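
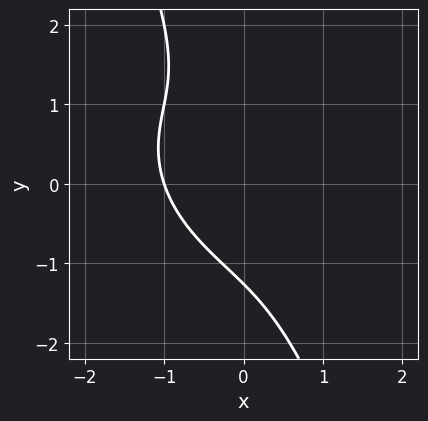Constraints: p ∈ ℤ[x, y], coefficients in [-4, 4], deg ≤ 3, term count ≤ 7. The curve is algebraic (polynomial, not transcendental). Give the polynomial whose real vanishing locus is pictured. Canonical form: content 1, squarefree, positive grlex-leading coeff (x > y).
2*x^3 + 2*x^2*y + 3*x*y^2 + y^3 + 2

Degree: a generic line meets the curve in up to 3 points, so deg p = 3.
Observable constraints: one x-axis crossing is at x = -1.
Matching integer coefficients to the picture gives p.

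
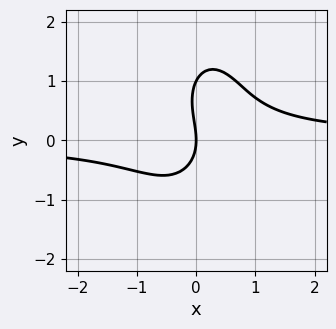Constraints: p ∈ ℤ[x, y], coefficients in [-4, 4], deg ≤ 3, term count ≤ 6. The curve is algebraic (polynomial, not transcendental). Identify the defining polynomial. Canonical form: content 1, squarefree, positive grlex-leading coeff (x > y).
3*x^2*y + y^3 - y^2 - 2*x

Degree: a generic line meets the curve in up to 3 points, so deg p = 3.
Observable constraints: it meets the x-axis at x = 0 (among the integer gridlines); among the integer gridlines, it crosses the y-axis at y ∈ {0, 1}.
Putting this together gives p.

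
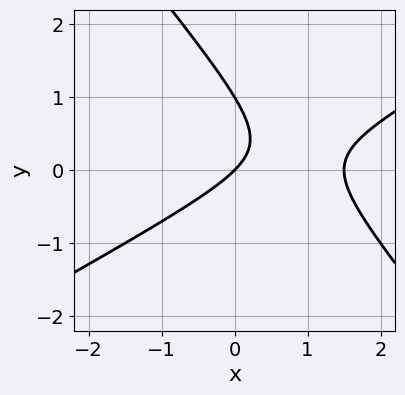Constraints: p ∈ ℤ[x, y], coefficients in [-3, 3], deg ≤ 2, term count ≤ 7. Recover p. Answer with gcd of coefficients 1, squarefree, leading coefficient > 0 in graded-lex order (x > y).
First, deg p = 2. A generic line meets the curve in up to 2 points.
Then, observable constraints: it crosses the x-axis at the gridline x = 0; among the integer gridlines, it crosses the y-axis at y ∈ {0, 1}.
Finally, matching integer coefficients to the picture gives p.

2*x^2 - 2*x*y - 3*y^2 - 3*x + 3*y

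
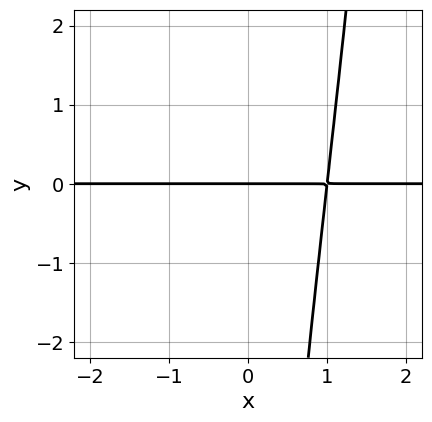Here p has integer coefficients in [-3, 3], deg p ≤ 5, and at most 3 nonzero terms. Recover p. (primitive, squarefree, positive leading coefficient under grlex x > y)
3*x^3*y - x*y^2 - 3*y

(a) Degree: no degree-3 curve has this shape, so deg p = 4.
(b) Observable constraints: the visible x-axis segment lies entirely on the curve; one y-axis crossing is at y = 0.
(c) Assembling these constraints gives the stated polynomial.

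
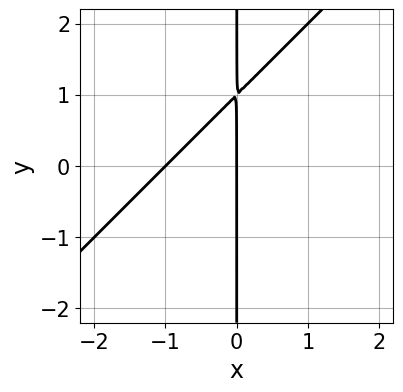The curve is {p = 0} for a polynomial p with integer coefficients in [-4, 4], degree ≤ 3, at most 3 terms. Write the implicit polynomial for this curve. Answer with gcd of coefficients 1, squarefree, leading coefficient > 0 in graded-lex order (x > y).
x^2 - x*y + x

(a) The degree is 2 — a generic line meets the curve in up to 2 points.
(b) Observable constraints: every point of the y-axis in the box is on the curve; the x-axis gridline crossings are at x ∈ {-1, 0}.
(c) Fitting integer coefficients to these (and the overall shape) gives p.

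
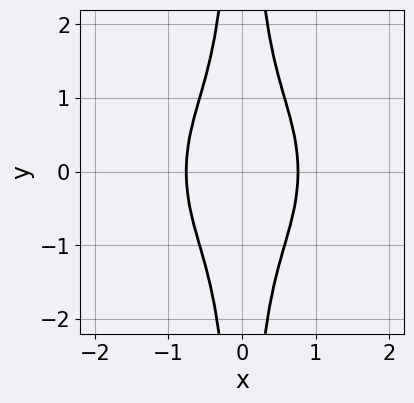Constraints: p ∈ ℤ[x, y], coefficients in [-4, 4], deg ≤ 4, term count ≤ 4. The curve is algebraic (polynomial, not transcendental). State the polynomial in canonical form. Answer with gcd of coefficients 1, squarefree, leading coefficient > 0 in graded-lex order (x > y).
1. The degree is 4 — the shape is more complex than any degree-3 curve.
2. Symmetries: it's symmetric under x → −x, forcing even powers of x; the y ↦ −y reflection is a symmetry, so y appears only in even powers.
3. From the axis intercepts and sections: no y-intercept at any integer in the box.
4. Assembling these constraints gives the stated polynomial.

3*x^4 + 2*x^2*y^2 - 1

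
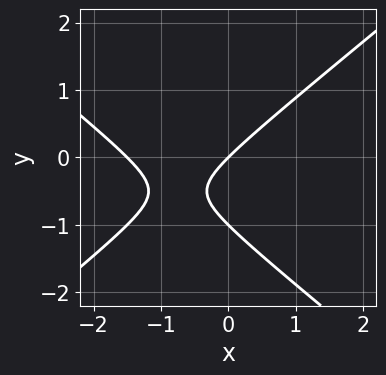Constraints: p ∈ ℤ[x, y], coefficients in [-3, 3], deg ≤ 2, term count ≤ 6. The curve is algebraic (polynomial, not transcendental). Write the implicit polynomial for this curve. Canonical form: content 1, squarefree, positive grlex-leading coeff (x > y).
2*x^2 - 3*y^2 + 3*x - 3*y

(a) deg p = 2. No degree-1 curve has this shape.
(b) From the visible intercepts: the y-axis gridline crossings are at y ∈ {-1, 0}; it crosses the x-axis at the gridline x = 0.
(c) Together with the visible shape, these determine p as stated.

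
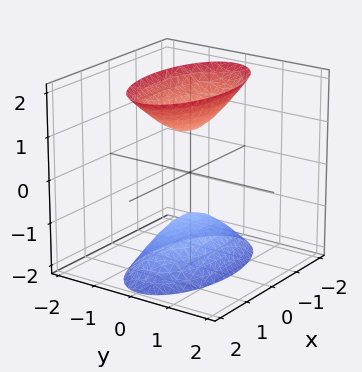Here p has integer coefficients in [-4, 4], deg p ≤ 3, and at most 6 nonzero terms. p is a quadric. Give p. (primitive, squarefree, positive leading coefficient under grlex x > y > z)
x^2 + 3*y^2 - z^2 + 1

There are 2 components.
deg p = 2.
Symmetries: the x ↦ −x reflection is a symmetry, so x appears only in even powers; it's symmetric under y → −y, forcing even powers of y; it's symmetric under z → −z, forcing even powers of z.
Checking where it meets the axes: the z-axis gridline crossings are at z ∈ {-1, 1}; no x-intercept at any integer in the box; it misses every integer gridline on the y-axis.
Fitting integer coefficients to these (and the overall shape) gives p.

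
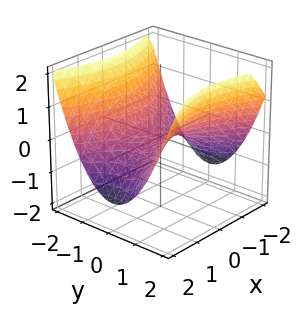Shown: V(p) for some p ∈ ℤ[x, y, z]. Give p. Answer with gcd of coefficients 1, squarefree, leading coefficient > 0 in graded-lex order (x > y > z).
x^2 - 2*y^2 + 3*z

(a) deg p = 2.
(b) Symmetries: it's symmetric under y → −y, forcing even powers of y; the x ↦ −x reflection is a symmetry, so x appears only in even powers.
(c) From the axis intercepts and sections: it meets the z-axis at z = 0 (among the integer gridlines); it crosses the y-axis at the gridline y = 0; one x-axis crossing is at x = 0.
(d) Together with the visible shape, these determine p as stated.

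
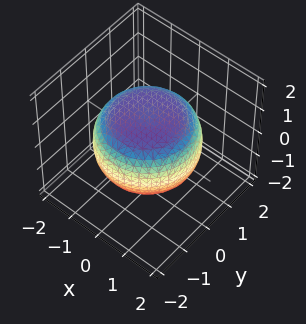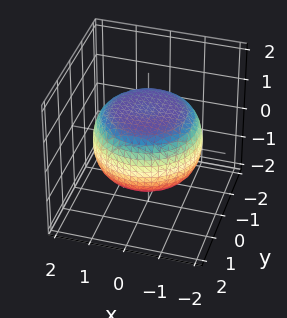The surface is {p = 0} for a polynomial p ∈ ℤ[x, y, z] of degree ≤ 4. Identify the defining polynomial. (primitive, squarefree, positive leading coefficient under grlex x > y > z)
x^4 + 2*x^2*y^2 + y^4 - x^2 - y^2 + 3*z^2 - 3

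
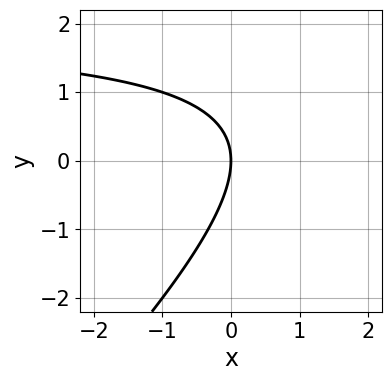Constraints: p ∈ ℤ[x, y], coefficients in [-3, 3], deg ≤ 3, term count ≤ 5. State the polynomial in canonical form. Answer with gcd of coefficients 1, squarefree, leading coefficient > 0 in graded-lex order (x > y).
x*y - y^2 - 2*x

1. Degree: the shape is more complex than any degree-1 curve, so deg p = 2.
2. From the visible intercepts: one x-axis crossing is at x = 0; it meets the y-axis at y = 0 (among the integer gridlines).
3. Matching integer coefficients to the picture gives p.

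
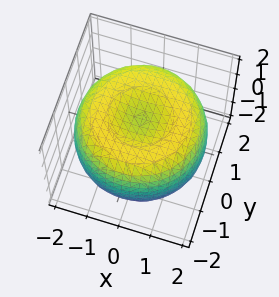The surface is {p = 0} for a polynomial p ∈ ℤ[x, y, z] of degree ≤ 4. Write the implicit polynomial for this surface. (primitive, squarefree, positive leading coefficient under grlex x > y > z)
(a) deg p = 4. No degree-3 surface has this shape.
(b) Symmetries: every cross-section ⟂ z is a circle, so x, y appear only via x² + y².
(c) Reading off the gridlines: the z-axis gridline crossings are at z ∈ {-1, 1}; a circular section at z = 1 has radius between 1 and 2.
(d) Solving for integer coefficients yields p as stated.

x^4 + 2*x^2*y^2 + y^4 - 3*x^2 - 3*y^2 + 3*z^2 - 3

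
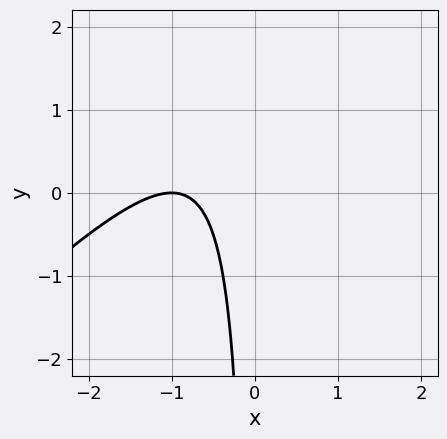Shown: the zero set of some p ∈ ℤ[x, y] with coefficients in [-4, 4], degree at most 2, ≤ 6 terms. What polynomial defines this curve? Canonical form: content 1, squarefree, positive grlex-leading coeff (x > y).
1. deg p = 2. A generic line meets the curve in up to 2 points.
2. Observable constraints: the curve avoids every integer y-axis point in the box; it meets the x-axis at x = -1 (among the integer gridlines).
3. Solving for integer coefficients yields p as stated.

x^2 - x*y + 2*x + 1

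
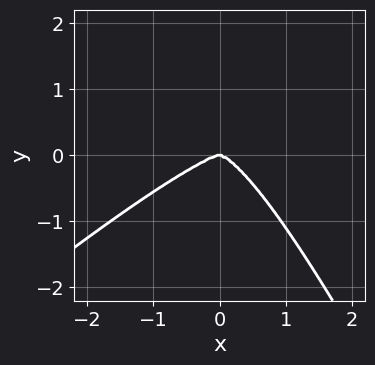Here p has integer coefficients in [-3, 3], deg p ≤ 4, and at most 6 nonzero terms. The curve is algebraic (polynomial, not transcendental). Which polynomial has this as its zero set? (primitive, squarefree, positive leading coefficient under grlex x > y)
2*x^4 - 3*x^3*y + x*y^3 + 3*y^3

1. deg p = 4.
2. Reading off the gridlines: it meets the y-axis at y = 0 (among the integer gridlines); it meets the x-axis at x = 0 (among the integer gridlines).
3. Putting this together gives p.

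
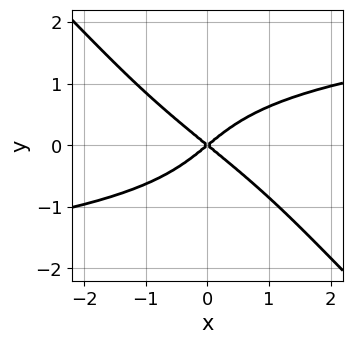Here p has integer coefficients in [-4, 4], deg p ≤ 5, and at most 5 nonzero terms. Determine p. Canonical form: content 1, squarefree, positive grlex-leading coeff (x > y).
(a) Degree: no degree-3 curve has this shape, so deg p = 4.
(b) From the visible intercepts: one x-axis crossing is at x = 0; one y-axis crossing is at y = 0.
(c) Matching integer coefficients to the picture gives p.

2*x*y^3 + 2*y^4 - 2*x^2 + 3*y^2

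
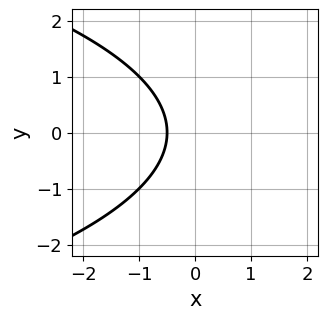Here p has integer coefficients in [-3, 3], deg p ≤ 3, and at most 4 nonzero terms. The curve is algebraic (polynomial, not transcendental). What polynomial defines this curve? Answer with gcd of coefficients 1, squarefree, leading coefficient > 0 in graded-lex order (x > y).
y^2 + 2*x + 1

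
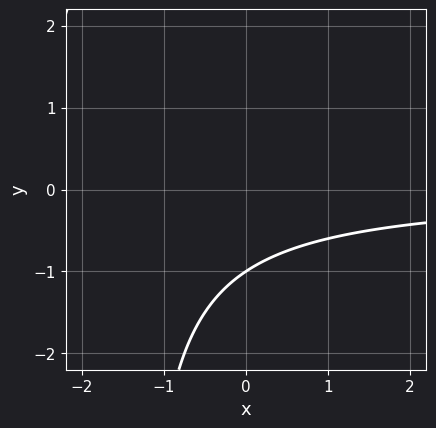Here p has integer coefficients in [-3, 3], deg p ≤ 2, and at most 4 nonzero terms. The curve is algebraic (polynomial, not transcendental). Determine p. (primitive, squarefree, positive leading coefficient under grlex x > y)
2*x*y + 3*y + 3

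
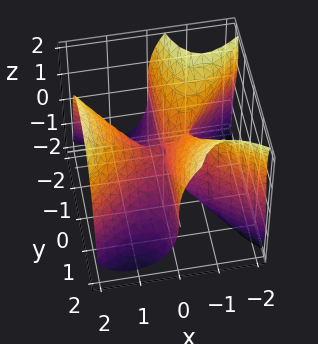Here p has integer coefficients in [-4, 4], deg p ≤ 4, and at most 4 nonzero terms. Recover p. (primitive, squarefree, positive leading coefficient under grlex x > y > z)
(a) deg p = 3. A generic line meets the surface in up to 3 points.
(b) Observable constraints: it meets the x-axis at x = 0 (among the integer gridlines); every point of the y-axis in the box is on the surface; one z-axis crossing is at z = 0.
(c) Solving for integer coefficients yields p as stated.

2*x^3 - 3*x*y^2 - z^3 - 2*x*z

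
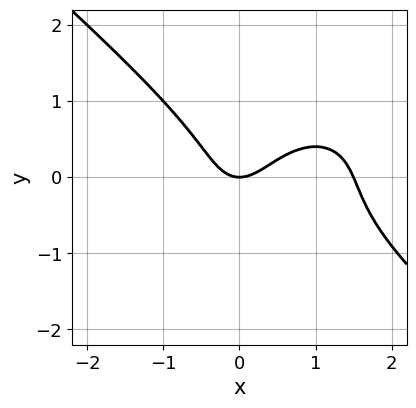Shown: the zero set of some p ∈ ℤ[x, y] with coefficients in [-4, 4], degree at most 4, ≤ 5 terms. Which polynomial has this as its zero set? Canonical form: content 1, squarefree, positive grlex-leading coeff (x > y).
1. deg p = 3.
2. Against the integer gridlines: it meets the y-axis at y = 0 (among the integer gridlines); it crosses the x-axis at the gridline x = 0.
3. Solving for integer coefficients yields p as stated.

2*x^3 + 3*y^3 - 3*x^2 + 2*y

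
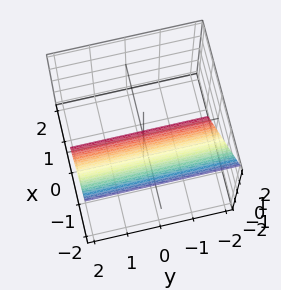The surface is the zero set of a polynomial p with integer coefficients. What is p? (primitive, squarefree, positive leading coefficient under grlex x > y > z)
3*x + 2*z + 2

Degree: every cross-section is a straight line — this is a plane, so deg p = 1.
Observable constraints: it crosses the z-axis at the gridline z = -1; it misses every integer gridline on the y-axis.
Together with the visible shape, these determine p as stated.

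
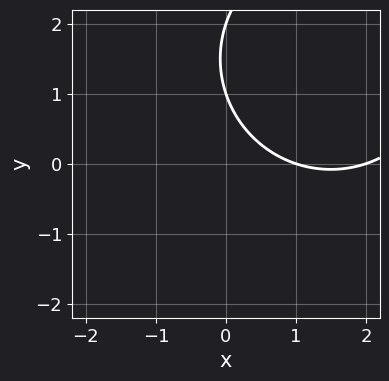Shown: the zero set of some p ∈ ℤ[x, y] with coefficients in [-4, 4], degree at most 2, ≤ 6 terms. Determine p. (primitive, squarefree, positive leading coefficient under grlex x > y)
x^2 + y^2 - 3*x - 3*y + 2

(a) The degree is 2 — the shape is more complex than any degree-1 curve.
(b) Reading off the gridlines: among the integer gridlines, it crosses the x-axis at x ∈ {1, 2}; the y-axis gridline crossings are at y ∈ {1, 2}.
(c) Solving for integer coefficients yields p as stated.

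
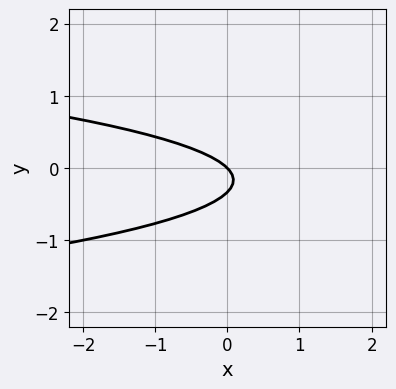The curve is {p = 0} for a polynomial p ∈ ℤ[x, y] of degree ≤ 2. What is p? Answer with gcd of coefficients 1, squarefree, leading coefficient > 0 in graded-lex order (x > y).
3*y^2 + x + y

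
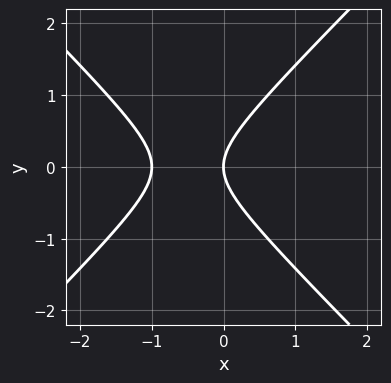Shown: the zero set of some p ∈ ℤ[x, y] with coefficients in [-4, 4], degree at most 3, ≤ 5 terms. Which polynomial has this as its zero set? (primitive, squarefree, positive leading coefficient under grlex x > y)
(a) deg p = 2.
(b) Symmetries: the y ↦ −y reflection is a symmetry, so y appears only in even powers.
(c) Against the integer gridlines: the x-axis gridline crossings are at x ∈ {-1, 0}; it meets the y-axis at y = 0 (among the integer gridlines).
(d) Fitting integer coefficients to these (and the overall shape) gives p.

x^2 - y^2 + x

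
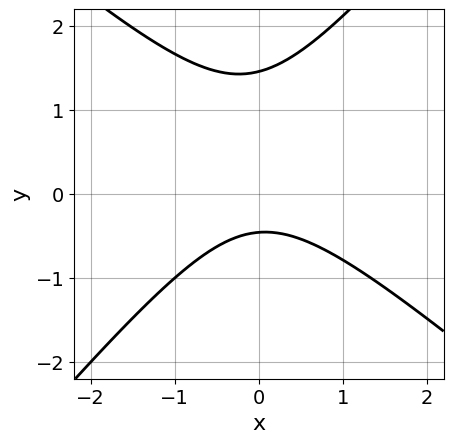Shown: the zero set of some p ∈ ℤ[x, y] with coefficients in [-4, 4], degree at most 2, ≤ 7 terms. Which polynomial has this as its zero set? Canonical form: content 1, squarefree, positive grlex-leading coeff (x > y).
3*x^2 + x*y - 3*y^2 + 3*y + 2

(a) The degree is 2 — the shape is more complex than any degree-1 curve.
(b) Observable constraints: no x-intercept at any integer in the box.
(c) Putting this together gives p.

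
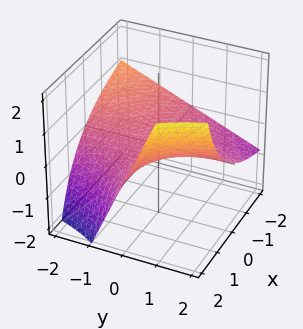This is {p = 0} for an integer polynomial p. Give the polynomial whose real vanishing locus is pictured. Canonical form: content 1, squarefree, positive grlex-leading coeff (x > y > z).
The degree is 2 — the shape is more complex than any degree-1 surface.
Observable constraints: one z-axis crossing is at z = 0; every point of the x-axis in the box is on the surface.
Solving for integer coefficients yields p as stated.

x*y + x*z - 3*z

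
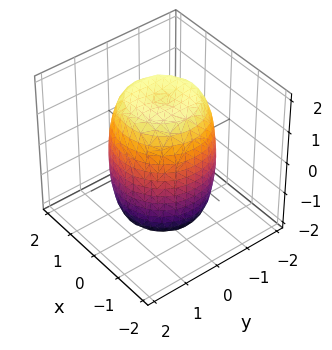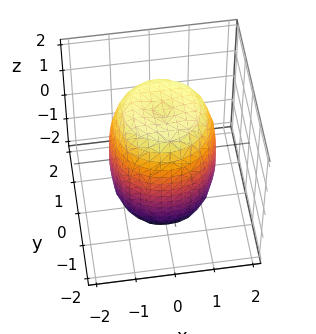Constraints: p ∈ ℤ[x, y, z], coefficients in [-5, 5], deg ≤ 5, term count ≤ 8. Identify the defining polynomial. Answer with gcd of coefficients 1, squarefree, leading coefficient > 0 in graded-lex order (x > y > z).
(a) deg p = 4. The shape is more complex than any degree-3 surface.
(b) Symmetry: every cross-section ⟂ z is a circle, so x, y appear only via x² + y².
(c) Against the integer gridlines: a circular section at z = 1 has radius between 1 and 2.
(d) Fitting integer coefficients to these (and the overall shape) gives p.

2*x^4 + 4*x^2*y^2 + 2*y^4 - 2*x^2 - 2*y^2 + z^2 - 3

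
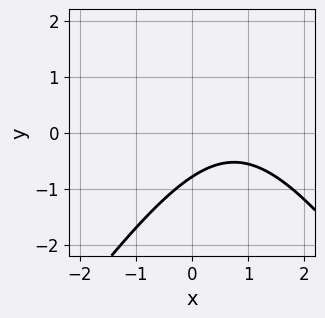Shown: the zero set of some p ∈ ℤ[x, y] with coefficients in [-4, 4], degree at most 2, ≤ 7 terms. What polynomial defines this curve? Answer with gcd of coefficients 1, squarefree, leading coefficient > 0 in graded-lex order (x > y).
2*x^2 - y^2 - 3*x + 3*y + 3

1. deg p = 2. No degree-1 curve has this shape.
2. Checking where it meets the axes: it misses every integer gridline on the x-axis.
3. Matching integer coefficients to the picture gives p.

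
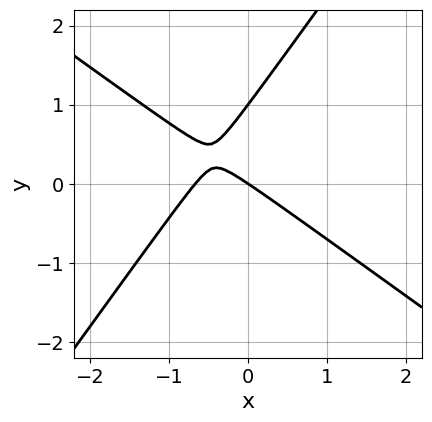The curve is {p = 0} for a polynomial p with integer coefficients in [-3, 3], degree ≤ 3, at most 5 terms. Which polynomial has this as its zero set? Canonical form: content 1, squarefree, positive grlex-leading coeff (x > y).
First, degree: a generic line meets the curve in up to 2 points, so deg p = 2.
Next, from the visible intercepts: one x-axis crossing is at x = 0; the y-axis gridline crossings are at y ∈ {0, 1}.
Finally, matching integer coefficients to the picture gives p.

3*x^2 + 2*x*y - 3*y^2 + 2*x + 3*y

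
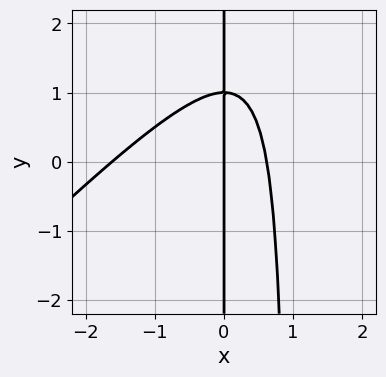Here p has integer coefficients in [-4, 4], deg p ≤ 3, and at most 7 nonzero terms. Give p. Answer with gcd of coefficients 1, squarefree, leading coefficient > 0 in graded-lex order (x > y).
The degree is 3 — the shape is more complex than any degree-2 curve.
Reading off the gridlines: one x-axis crossing is at x = 0; every point of the y-axis in the box is on the curve.
Together with the visible shape, these determine p as stated.

x^3 - x^2*y + x^2 + x*y - x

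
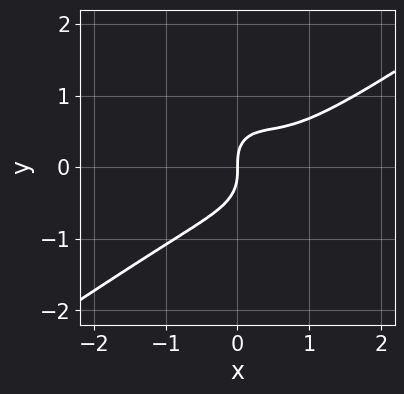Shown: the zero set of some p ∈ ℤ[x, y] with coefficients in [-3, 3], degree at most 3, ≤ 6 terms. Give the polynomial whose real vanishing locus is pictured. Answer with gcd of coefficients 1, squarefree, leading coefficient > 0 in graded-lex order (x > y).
1. deg p = 3. A generic line meets the curve in up to 3 points.
2. Checking where it meets the axes: one x-axis crossing is at x = 0; one y-axis crossing is at y = 0.
3. Assembling these constraints gives the stated polynomial.

3*x^3 - 3*x^2*y - 3*y^3 - 2*x^2 + 2*x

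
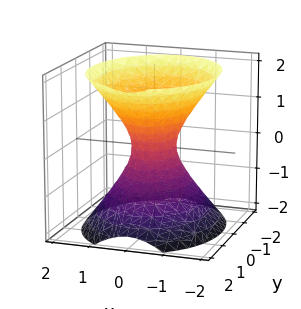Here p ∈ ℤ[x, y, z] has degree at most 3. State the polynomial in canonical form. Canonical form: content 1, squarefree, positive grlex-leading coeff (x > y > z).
3*x^2 + 2*y^2 - 2*z^2 - 1

1. The degree is 2 — an hourglass — one-sheet hyperboloid; a quadric.
2. Symmetries: the x ↦ −x reflection is a symmetry, so x appears only in even powers; mirror symmetry z ↦ −z ⇒ only even powers of z; it's symmetric under y → −y, forcing even powers of y.
3. Reading off the gridlines: it misses every integer gridline on the z-axis.
4. Fitting integer coefficients to these (and the overall shape) gives p.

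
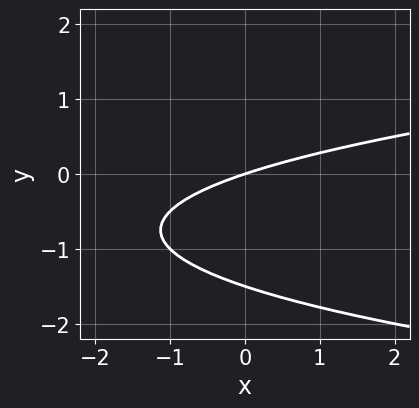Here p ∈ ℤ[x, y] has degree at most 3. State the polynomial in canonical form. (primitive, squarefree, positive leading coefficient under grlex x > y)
First, degree: a generic line meets the curve in up to 2 points, so deg p = 2.
Then, against the integer gridlines: it crosses the y-axis at the gridline y = 0; one x-axis crossing is at x = 0.
Finally, these observations pin down the coefficients.

2*y^2 - x + 3*y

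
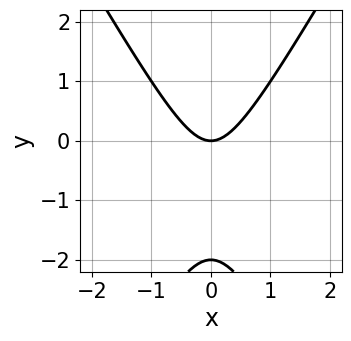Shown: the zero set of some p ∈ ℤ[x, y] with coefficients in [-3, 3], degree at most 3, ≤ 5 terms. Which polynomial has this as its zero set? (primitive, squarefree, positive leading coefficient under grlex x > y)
Degree: a generic line meets the curve in up to 2 points, so deg p = 2.
Symmetries: the x ↦ −x reflection is a symmetry, so x appears only in even powers.
Observable constraints: among the integer gridlines, it crosses the y-axis at y ∈ {-2, 0}; one x-axis crossing is at x = 0.
Assembling these constraints gives the stated polynomial.

3*x^2 - y^2 - 2*y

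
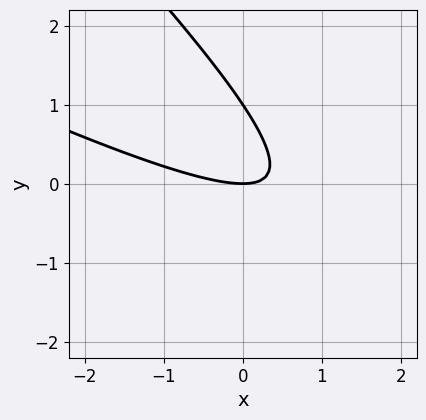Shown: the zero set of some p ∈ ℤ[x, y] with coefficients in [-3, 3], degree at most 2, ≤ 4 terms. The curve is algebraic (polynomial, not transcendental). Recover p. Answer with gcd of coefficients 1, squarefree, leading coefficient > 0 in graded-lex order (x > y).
x^2 + 3*x*y + 2*y^2 - 2*y

deg p = 2.
Reading off the gridlines: the y-axis gridline crossings are at y ∈ {0, 1}; it meets the x-axis at x = 0 (among the integer gridlines).
Putting this together gives p.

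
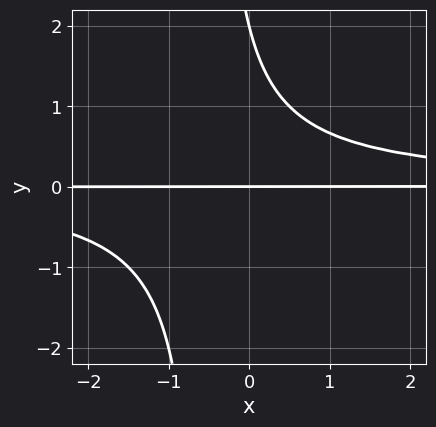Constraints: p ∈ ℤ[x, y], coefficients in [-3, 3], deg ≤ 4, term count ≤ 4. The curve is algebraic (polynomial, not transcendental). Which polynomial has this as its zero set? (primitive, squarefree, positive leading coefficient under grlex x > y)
2*x*y^2 + y^2 - 2*y

(a) deg p = 3. The shape is more complex than any degree-2 curve.
(b) Checking where it meets the axes: the visible x-axis segment lies entirely on the curve; the y-axis gridline crossings are at y ∈ {0, 2}.
(c) Matching integer coefficients to the picture gives p.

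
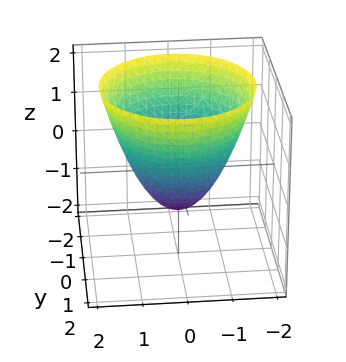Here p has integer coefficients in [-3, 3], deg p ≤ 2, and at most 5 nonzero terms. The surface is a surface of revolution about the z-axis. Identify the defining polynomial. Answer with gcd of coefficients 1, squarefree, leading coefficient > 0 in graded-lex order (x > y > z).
x^2 + y^2 - z - 1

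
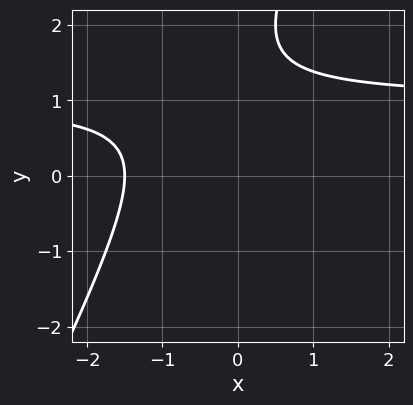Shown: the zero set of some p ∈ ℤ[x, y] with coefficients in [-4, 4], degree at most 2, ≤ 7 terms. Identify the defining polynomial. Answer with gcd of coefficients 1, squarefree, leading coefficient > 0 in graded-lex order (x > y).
2*x*y - y^2 - 2*x + 3*y - 3

The degree is 2 — the shape is more complex than any degree-1 curve.
From the visible intercepts: it misses every integer gridline on the y-axis.
Putting this together gives p.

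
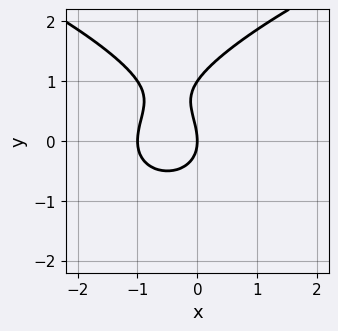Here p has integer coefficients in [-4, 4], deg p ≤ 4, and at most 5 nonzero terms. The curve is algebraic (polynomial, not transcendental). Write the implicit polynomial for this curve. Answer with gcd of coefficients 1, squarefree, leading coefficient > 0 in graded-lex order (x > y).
2*y^3 - 3*x^2 - 2*y^2 - 3*x

(a) deg p = 3.
(b) Observable constraints: the x-axis gridline crossings are at x ∈ {-1, 0}; the y-axis gridline crossings are at y ∈ {0, 1}.
(c) The integer polynomial consistent with all of this is the stated p.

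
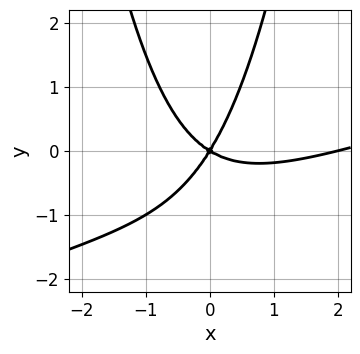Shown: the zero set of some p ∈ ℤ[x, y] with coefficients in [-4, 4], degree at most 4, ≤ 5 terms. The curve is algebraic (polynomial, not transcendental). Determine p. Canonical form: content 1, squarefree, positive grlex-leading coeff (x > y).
x^3 - 3*x^2*y - 2*x^2 - 2*x*y + 2*y^2

First, deg p = 3. A generic line meets the curve in up to 3 points.
Then, from the axis intercepts and sections: it crosses the y-axis at the gridline y = 0; the x-axis gridline crossings are at x ∈ {0, 2}.
Finally, the integer polynomial consistent with all of this is the stated p.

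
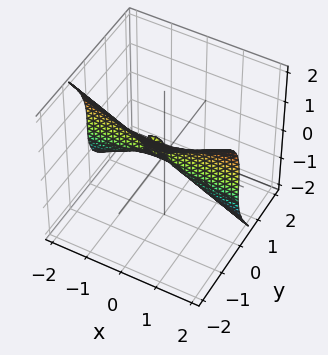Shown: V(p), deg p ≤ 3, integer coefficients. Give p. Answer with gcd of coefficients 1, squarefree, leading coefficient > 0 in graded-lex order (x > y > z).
2*x^2*y + 2*x*y^2 + 3*y^3 + z^3 + x*y

1. The degree is 3 — a generic line meets the surface in up to 3 points.
2. Checking where it meets the axes: every point of the x-axis in the box is on the surface; it meets the y-axis at y = 0 (among the integer gridlines); it crosses the z-axis at the gridline z = 0.
3. The integer polynomial consistent with all of this is the stated p.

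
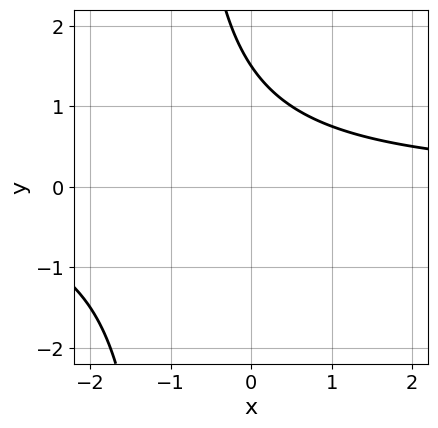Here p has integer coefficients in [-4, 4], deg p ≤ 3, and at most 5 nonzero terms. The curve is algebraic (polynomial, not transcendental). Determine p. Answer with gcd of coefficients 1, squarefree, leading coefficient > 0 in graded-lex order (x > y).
2*x*y + 2*y - 3

First, degree: a generic line meets the curve in up to 2 points, so deg p = 2.
Then, against the integer gridlines: it misses every integer gridline on the x-axis.
Finally, matching integer coefficients to the picture gives p.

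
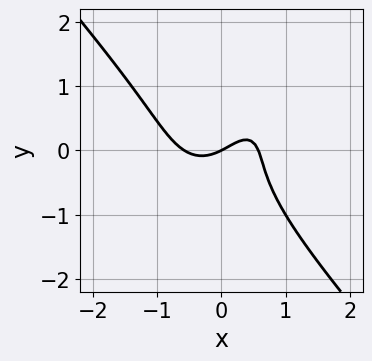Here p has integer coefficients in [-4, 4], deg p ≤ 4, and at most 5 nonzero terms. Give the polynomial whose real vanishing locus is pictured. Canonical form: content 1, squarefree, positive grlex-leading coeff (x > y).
1. The degree is 3 — a generic line meets the curve in up to 3 points.
2. From the axis intercepts and sections: it meets the y-axis at y = 0 (among the integer gridlines); it meets the x-axis at x = 0 (among the integer gridlines).
3. Together with the visible shape, these determine p as stated.

3*x^3 + 2*y^3 - 2*x*y - x + 2*y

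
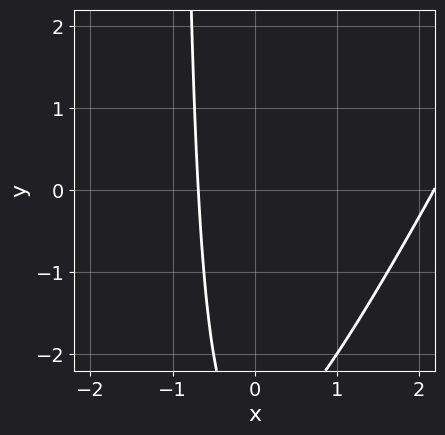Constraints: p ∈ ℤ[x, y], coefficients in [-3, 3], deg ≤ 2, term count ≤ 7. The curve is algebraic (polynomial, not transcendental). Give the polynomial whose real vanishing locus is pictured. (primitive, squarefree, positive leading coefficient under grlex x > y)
(a) deg p = 2. The shape is more complex than any degree-1 curve.
(b) Observable constraints: it misses every integer gridline on the y-axis.
(c) These observations pin down the coefficients.

2*x^2 - x*y - 3*x - y - 3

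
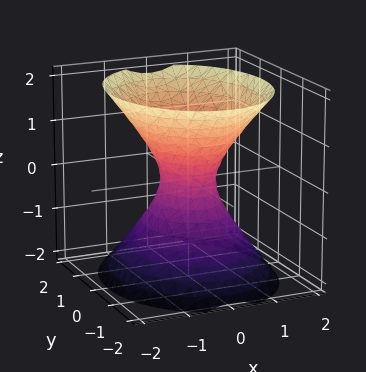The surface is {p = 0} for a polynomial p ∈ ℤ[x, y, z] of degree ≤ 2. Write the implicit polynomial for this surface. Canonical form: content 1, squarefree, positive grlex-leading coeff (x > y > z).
Degree: an hourglass — one-sheet hyperboloid; a quadric, so deg p = 2.
Symmetries: the z ↦ −z reflection is a symmetry, so z appears only in even powers; mirror symmetry y ↦ −y ⇒ only even powers of y; the x ↦ −x reflection is a symmetry, so x appears only in even powers.
Against the integer gridlines: it misses every integer gridline on the z-axis.
These observations pin down the coefficients.

3*x^2 + 2*y^2 - 2*z^2 - 1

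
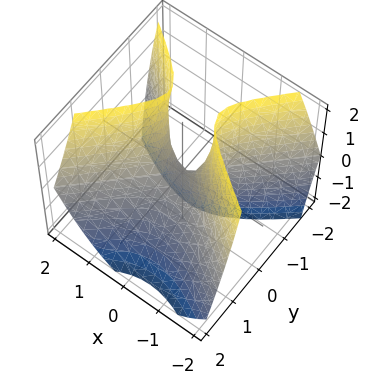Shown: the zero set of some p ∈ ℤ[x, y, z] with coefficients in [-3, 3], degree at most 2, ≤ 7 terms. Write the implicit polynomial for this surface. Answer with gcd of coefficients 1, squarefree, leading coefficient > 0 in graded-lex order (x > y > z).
The degree is 2 — a generic line meets the surface in up to 2 points.
Against the integer gridlines: one y-axis crossing is at y = 0; one x-axis crossing is at x = 0.
Putting this together gives p.

2*x^2 + x*y - 3*y^2 - 2*y*z - z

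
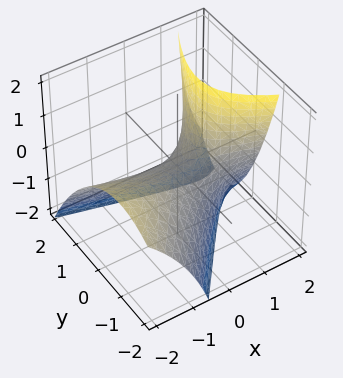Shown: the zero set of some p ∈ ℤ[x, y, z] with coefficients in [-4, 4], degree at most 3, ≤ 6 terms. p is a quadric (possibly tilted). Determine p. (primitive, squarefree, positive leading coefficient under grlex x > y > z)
x^2 + 3*x*y + 3*x*z - 3*y^2 - 3*z

1. The degree is 2 — a generic line meets the surface in up to 2 points.
2. From the visible intercepts: one x-axis crossing is at x = 0; one y-axis crossing is at y = 0.
3. Matching integer coefficients to the picture gives p.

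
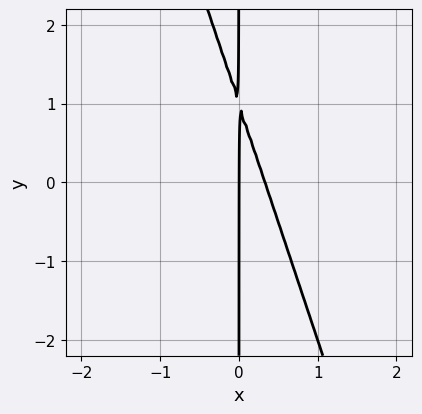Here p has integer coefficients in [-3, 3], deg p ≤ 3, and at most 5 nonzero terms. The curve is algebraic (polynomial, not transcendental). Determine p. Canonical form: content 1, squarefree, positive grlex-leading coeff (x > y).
The degree is 2 — no degree-1 curve has this shape.
From the axis intercepts and sections: one x-axis crossing is at x = 0; every point of the y-axis in the box is on the curve.
The integer polynomial consistent with all of this is the stated p.

3*x^2 + x*y - x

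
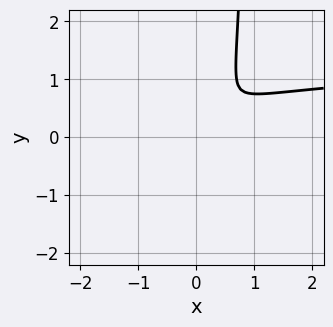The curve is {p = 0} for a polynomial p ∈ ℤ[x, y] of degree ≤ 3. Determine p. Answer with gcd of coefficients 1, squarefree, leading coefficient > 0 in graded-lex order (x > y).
1. Degree: the shape is more complex than any degree-2 curve, so deg p = 3.
2. The integer polynomial consistent with all of this is the stated p.

2*x^2*y + 3*x*y^2 - 3*x^2 + 2*x*y - 3*y^2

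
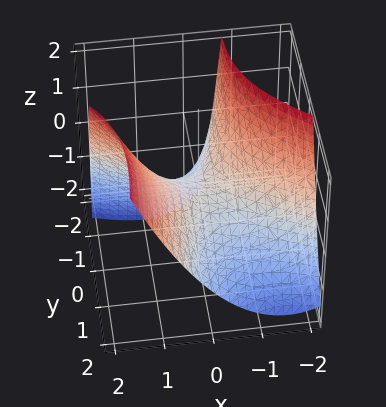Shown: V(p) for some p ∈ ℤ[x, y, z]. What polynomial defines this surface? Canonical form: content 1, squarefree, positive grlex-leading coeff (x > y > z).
2*x^2 + 3*x*y - y^2 - y*z - 3*z

First, deg p = 2. The shape is more complex than any degree-1 surface.
Next, from the axis intercepts and sections: it meets the y-axis at y = 0 (among the integer gridlines); it crosses the x-axis at the gridline x = 0; it meets the z-axis at z = 0 (among the integer gridlines).
Finally, matching integer coefficients to the picture gives p.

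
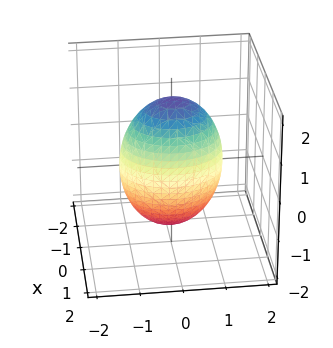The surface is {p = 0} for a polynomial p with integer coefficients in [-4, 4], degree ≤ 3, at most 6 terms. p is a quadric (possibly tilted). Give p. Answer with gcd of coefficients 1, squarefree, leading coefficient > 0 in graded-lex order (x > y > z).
First, degree: the shape is more complex than any degree-1 surface, so deg p = 2.
Then, from the axis intercepts and sections: the x-axis gridline crossings are at x ∈ {-1, 1}.
Finally, the integer polynomial consistent with all of this is the stated p.

3*x^2 - x*z + 2*y^2 + z^2 - 3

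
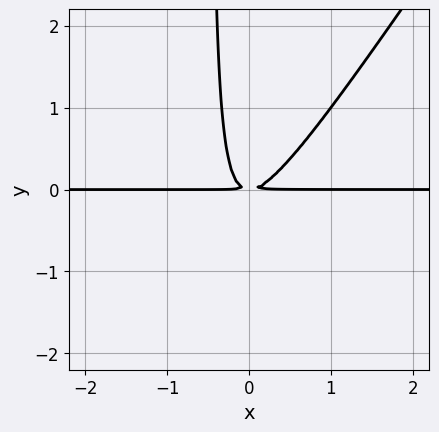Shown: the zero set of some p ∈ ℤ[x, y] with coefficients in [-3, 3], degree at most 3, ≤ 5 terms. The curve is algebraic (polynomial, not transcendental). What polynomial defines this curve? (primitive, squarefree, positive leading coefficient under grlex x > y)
First, deg p = 3. The shape is more complex than any degree-2 curve.
Then, reading off the gridlines: every point of the x-axis in the box is on the curve.
Finally, these observations pin down the coefficients.

3*x^2*y - 2*x*y^2 - y^2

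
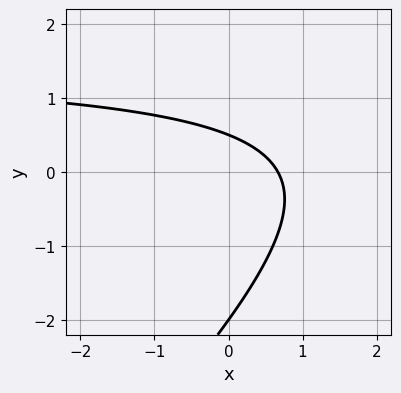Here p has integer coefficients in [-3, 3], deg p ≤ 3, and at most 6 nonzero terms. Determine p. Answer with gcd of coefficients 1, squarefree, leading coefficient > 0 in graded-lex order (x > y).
(a) The degree is 2 — a generic line meets the curve in up to 2 points.
(b) Against the integer gridlines: it meets the y-axis at y = -2 (among the integer gridlines).
(c) The integer polynomial consistent with all of this is the stated p.

2*x*y - 2*y^2 - 3*x - 3*y + 2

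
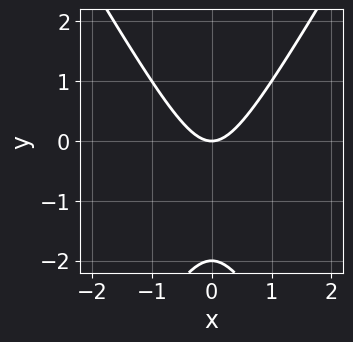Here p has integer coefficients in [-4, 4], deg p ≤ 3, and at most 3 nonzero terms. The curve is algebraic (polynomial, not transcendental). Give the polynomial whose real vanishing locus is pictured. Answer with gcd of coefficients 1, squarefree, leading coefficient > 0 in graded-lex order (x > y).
3*x^2 - y^2 - 2*y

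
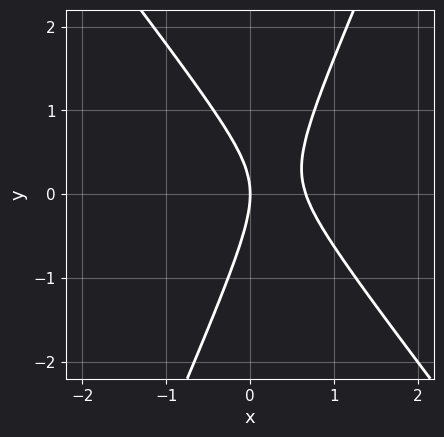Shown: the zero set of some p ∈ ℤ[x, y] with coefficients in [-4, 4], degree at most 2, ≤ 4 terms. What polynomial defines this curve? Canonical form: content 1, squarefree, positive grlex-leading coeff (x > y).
First, the degree is 2 — a generic line meets the curve in up to 2 points.
Then, observable constraints: it meets the y-axis at y = 0 (among the integer gridlines); one x-axis crossing is at x = 0.
Finally, together with the visible shape, these determine p as stated.

3*x^2 + x*y - y^2 - 2*x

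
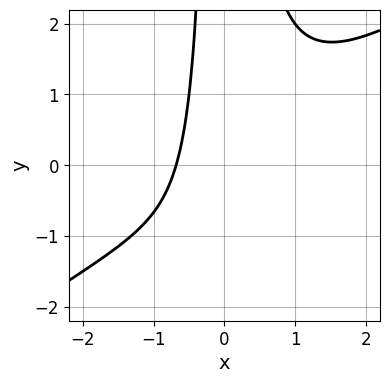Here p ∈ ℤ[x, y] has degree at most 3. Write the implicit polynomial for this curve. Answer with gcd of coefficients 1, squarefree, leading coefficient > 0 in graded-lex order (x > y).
First, the degree is 3 — a generic line meets the curve in up to 3 points.
Next, from the axis intercepts and sections: it misses every integer gridline on the y-axis.
Finally, the integer polynomial consistent with all of this is the stated p.

2*x^3 - 3*x^2*y + 2*x + 2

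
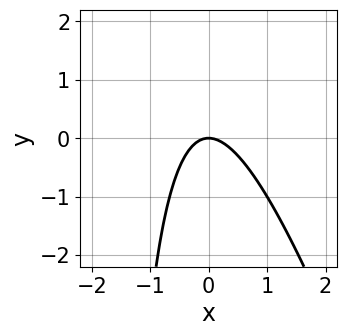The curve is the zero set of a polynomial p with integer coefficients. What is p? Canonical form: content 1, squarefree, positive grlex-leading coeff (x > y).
First, degree: a generic line meets the curve in up to 2 points, so deg p = 2.
Then, from the visible intercepts: one x-axis crossing is at x = 0; one y-axis crossing is at y = 0.
Finally, fitting integer coefficients to these (and the overall shape) gives p.

3*x^2 + x*y + 2*y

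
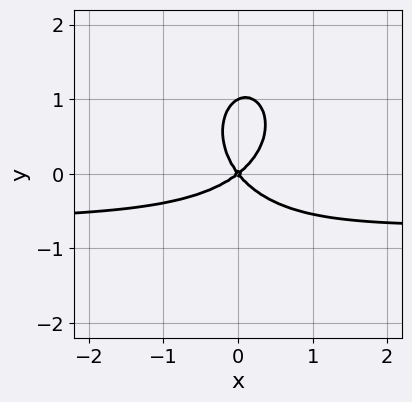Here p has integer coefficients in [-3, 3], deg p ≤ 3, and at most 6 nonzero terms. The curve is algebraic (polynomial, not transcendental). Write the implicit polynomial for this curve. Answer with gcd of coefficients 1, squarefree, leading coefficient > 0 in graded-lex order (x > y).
(a) The degree is 3 — the shape is more complex than any degree-2 curve.
(b) From the axis intercepts and sections: the y-axis gridline crossings are at y ∈ {0, 1}; it meets the x-axis at x = 0 (among the integer gridlines).
(c) Putting this together gives p.

3*x^2*y + 2*y^3 + 2*x^2 - x*y - 2*y^2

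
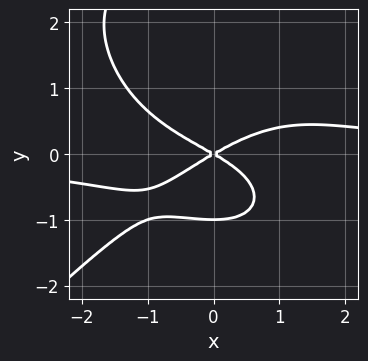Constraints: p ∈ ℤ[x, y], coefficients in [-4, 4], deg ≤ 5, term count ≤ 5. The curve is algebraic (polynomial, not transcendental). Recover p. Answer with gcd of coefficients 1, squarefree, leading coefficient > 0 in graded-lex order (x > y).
x^3*y - y^4 + 2*y^3 - x^2 + 3*y^2

Degree: a generic line meets the curve in up to 4 points, so deg p = 4.
Against the integer gridlines: the y-axis gridline crossings are at y ∈ {-1, 0}; it meets the x-axis at x = 0 (among the integer gridlines).
Putting this together gives p.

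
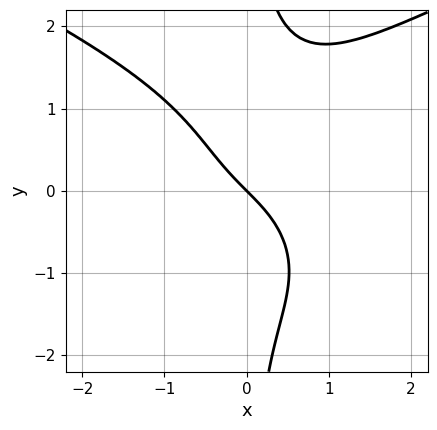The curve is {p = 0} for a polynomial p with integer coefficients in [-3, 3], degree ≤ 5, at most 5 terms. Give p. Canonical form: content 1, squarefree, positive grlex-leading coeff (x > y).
2*x*y^3 - 3*x^3 - 3*x - 3*y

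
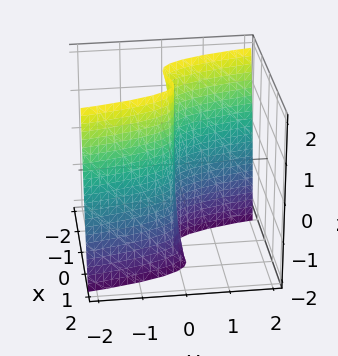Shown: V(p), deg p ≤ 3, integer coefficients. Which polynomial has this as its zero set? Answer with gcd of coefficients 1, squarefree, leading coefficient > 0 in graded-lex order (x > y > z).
(a) deg p = 3. No degree-2 surface has this shape.
(b) Checking where it meets the axes: it meets the y-axis at y = 0 (among the integer gridlines); every point of the z-axis in the box is on the surface.
(c) These observations pin down the coefficients.

2*x^3 + x^2*z + 2*y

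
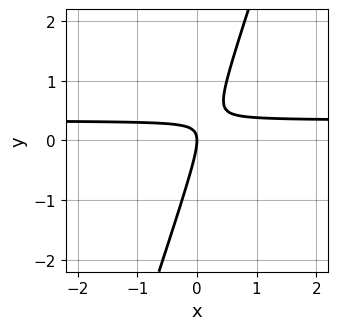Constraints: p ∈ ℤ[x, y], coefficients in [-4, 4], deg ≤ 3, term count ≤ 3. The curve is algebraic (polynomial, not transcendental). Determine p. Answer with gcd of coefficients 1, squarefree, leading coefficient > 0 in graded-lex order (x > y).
First, the degree is 2 — no degree-1 curve has this shape.
Next, checking where it meets the axes: it meets the x-axis at x = 0 (among the integer gridlines); one y-axis crossing is at y = 0.
Finally, solving for integer coefficients yields p as stated.

3*x*y - y^2 - x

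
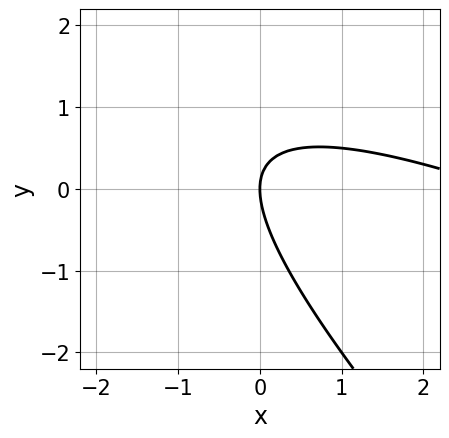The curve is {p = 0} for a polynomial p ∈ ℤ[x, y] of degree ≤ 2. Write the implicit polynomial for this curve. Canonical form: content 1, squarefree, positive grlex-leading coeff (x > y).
x^2 + 3*x*y + 2*y^2 - 3*x

The degree is 2 — no degree-1 curve has this shape.
Reading off the gridlines: it crosses the x-axis at the gridline x = 0; it crosses the y-axis at the gridline y = 0.
Putting this together gives p.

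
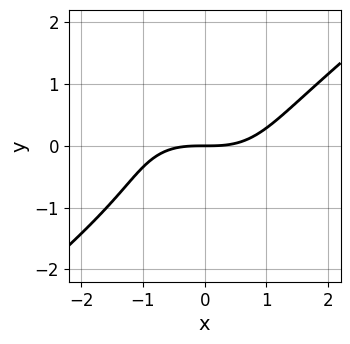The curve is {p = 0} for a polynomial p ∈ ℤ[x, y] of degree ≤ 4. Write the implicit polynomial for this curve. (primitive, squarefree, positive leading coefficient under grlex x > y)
1. deg p = 3. A generic line meets the curve in up to 3 points.
2. From the visible intercepts: it meets the x-axis at x = 0 (among the integer gridlines); it crosses the y-axis at the gridline y = 0.
3. Assembling these constraints gives the stated polynomial.

x^3 - 2*y^3 - y^2 - 3*y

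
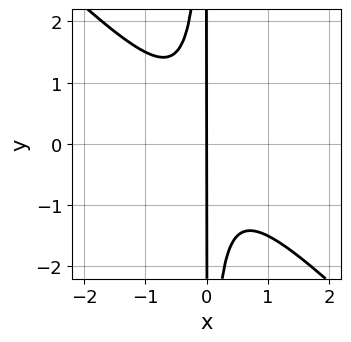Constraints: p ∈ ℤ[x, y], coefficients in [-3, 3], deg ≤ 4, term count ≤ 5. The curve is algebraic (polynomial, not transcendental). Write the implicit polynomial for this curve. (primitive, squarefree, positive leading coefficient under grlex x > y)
First, the degree is 3 — a generic line meets the curve in up to 3 points.
Then, from the visible intercepts: one x-axis crossing is at x = 0; every point of the y-axis in the box is on the curve.
Finally, together with the visible shape, these determine p as stated.

2*x^3 + 2*x^2*y + x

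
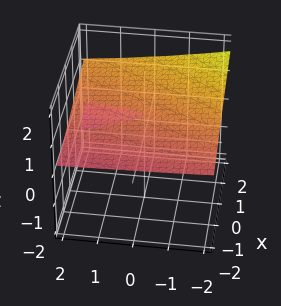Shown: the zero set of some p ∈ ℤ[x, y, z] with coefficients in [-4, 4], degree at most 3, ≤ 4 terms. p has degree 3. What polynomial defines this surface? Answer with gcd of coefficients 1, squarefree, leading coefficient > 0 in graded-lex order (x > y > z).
1. I count 2 distinct pieces.
2. The degree is 3 — no degree-2 surface has this shape.
3. Reading off the gridlines: no x-intercept at any integer in the box; it misses every integer gridline on the y-axis.
4. The integer polynomial consistent with all of this is the stated p.

y*z^2 + 3*z^3 - 2*x*z - 2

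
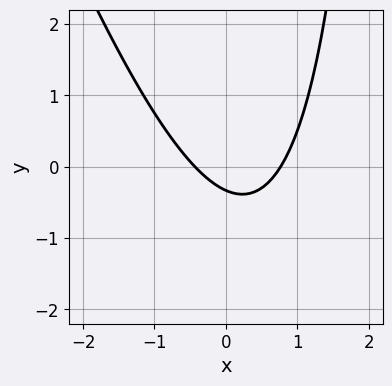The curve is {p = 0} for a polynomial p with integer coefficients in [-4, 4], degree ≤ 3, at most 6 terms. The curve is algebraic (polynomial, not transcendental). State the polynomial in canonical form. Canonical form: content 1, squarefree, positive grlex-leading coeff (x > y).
3*x^2 + x*y - x - 3*y - 1

First, degree: the shape is more complex than any degree-1 curve, so deg p = 2.
Finally, matching integer coefficients to the picture gives p.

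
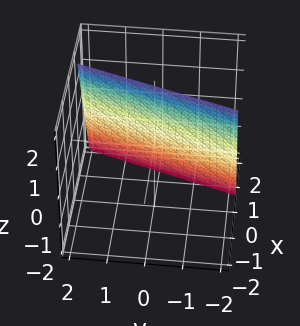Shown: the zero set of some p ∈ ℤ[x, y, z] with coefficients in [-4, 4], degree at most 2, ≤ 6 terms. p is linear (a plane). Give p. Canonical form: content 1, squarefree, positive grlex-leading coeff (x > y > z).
(a) deg p = 1. Every cross-section is a straight line — this is a plane.
(b) Reading off the gridlines: one y-axis crossing is at y = -2; one z-axis crossing is at z = 2.
(c) Fitting integer coefficients to these (and the overall shape) gives p.

3*x - y + z - 2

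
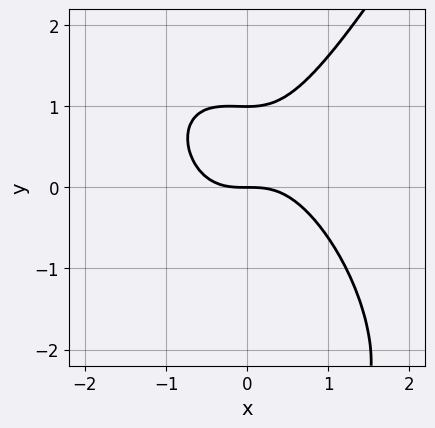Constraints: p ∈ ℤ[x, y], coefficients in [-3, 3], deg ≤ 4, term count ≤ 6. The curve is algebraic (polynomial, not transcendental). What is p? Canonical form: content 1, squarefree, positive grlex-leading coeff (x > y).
The degree is 3 — a generic line meets the curve in up to 3 points.
From the axis intercepts and sections: the y-axis gridline crossings are at y ∈ {0, 1}; it crosses the x-axis at the gridline x = 0.
Together with the visible shape, these determine p as stated.

3*x^3 + x^2*y - y^3 - 2*y^2 + 3*y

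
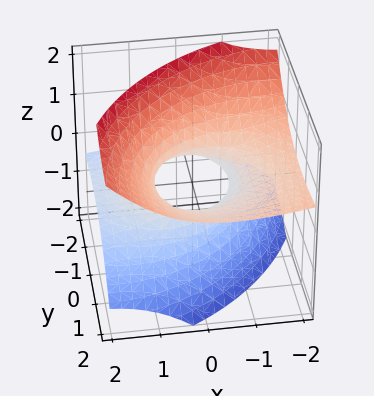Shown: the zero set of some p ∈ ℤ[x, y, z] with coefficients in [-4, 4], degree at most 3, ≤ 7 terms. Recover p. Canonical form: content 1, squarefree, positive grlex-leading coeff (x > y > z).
x^2 + 3*x*z + y^2 - 3*y*z - 3*z^2 - 1

1. Degree: no degree-1 surface has this shape, so deg p = 2.
2. Checking where it meets the axes: among the integer gridlines, it crosses the y-axis at y ∈ {-1, 1}; the surface avoids every integer z-axis point in the box; the x-axis gridline crossings are at x ∈ {-1, 1}.
3. The integer polynomial consistent with all of this is the stated p.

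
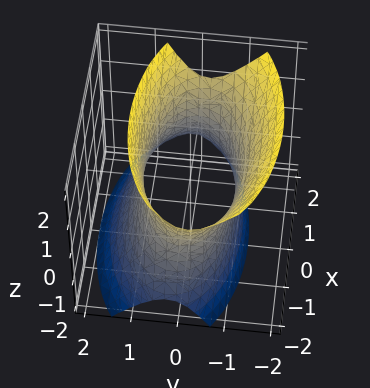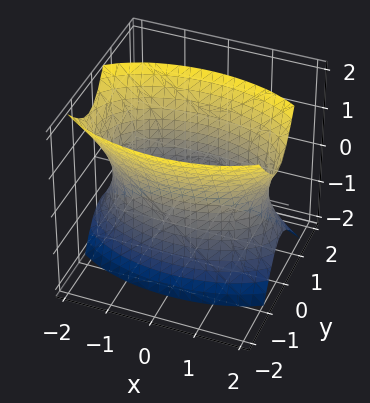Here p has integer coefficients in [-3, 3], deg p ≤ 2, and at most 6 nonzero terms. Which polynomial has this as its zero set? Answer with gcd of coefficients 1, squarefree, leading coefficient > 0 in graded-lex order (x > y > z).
x^2 + 3*y^2 + y*z - z^2 - 3

Degree: no degree-1 surface has this shape, so deg p = 2.
From the axis intercepts and sections: among the integer gridlines, it crosses the y-axis at y ∈ {-1, 1}; the surface avoids every integer z-axis point in the box.
Fitting integer coefficients to these (and the overall shape) gives p.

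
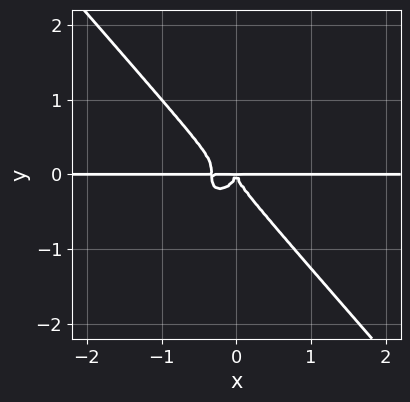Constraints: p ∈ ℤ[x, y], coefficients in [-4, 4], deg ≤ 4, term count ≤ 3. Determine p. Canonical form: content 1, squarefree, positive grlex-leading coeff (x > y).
3*x^3*y + 2*y^4 + x^2*y

First, degree: the shape is more complex than any degree-3 curve, so deg p = 4.
Then, against the integer gridlines: the visible x-axis segment lies entirely on the curve.
Finally, fitting integer coefficients to these (and the overall shape) gives p.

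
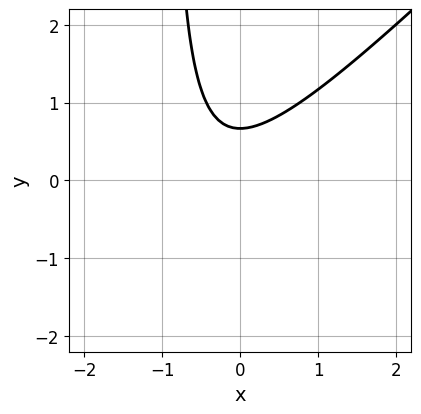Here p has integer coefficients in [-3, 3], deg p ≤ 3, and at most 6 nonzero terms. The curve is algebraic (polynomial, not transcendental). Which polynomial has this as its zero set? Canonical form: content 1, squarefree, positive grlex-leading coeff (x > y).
(a) deg p = 2. The shape is more complex than any degree-1 curve.
(b) Reading off the gridlines: the curve avoids every integer x-axis point in the box.
(c) Solving for integer coefficients yields p as stated.

3*x^2 - 3*x*y + 2*x - 3*y + 2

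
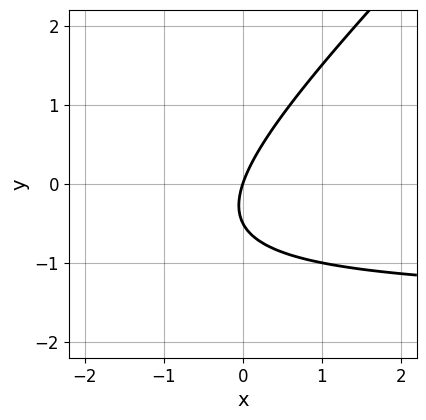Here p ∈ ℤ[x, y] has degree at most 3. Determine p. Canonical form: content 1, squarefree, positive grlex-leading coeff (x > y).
First, degree: no degree-1 curve has this shape, so deg p = 2.
Then, from the axis intercepts and sections: it meets the y-axis at y = 0 (among the integer gridlines); one x-axis crossing is at x = 0.
Finally, together with the visible shape, these determine p as stated.

2*x*y - 2*y^2 + 3*x - y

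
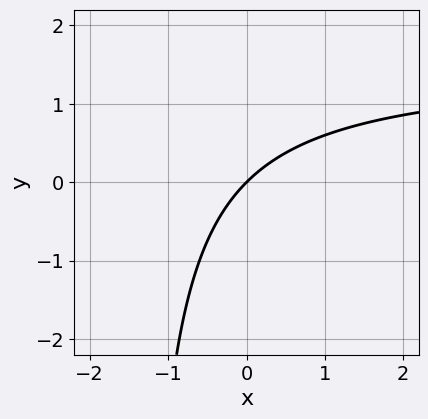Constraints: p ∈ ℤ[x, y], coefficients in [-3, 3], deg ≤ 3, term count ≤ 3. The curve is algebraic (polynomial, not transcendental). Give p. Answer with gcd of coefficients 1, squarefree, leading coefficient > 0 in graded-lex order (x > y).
(a) deg p = 2. No degree-1 curve has this shape.
(b) Reading off the gridlines: it crosses the x-axis at the gridline x = 0; one y-axis crossing is at y = 0.
(c) Putting this together gives p.

2*x*y - 3*x + 3*y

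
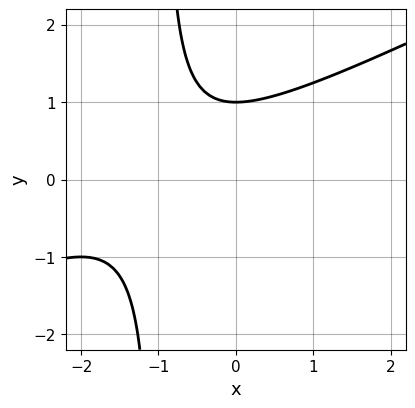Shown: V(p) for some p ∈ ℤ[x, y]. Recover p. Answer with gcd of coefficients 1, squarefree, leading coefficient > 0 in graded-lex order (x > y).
First, deg p = 2. A generic line meets the curve in up to 2 points.
Next, observable constraints: the curve avoids every integer x-axis point in the box; one y-axis crossing is at y = 1.
Finally, solving for integer coefficients yields p as stated.

x^2 - 2*x*y + 2*x - 2*y + 2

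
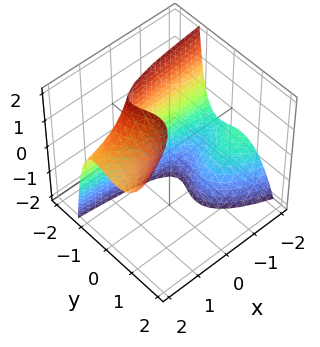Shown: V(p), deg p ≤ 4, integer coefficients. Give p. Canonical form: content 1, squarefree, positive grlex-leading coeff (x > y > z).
deg p = 3. No degree-2 surface has this shape.
From the axis intercepts and sections: no z-intercept at any integer in the box; the surface avoids every integer x-axis point in the box.
Fitting integer coefficients to these (and the overall shape) gives p. Check: (0, -1, 0) on the y-axis lies on the surface, and p(0, -1, 0) = 0. ✓

x*y*z - 3*y^3 + 2*x*z - 3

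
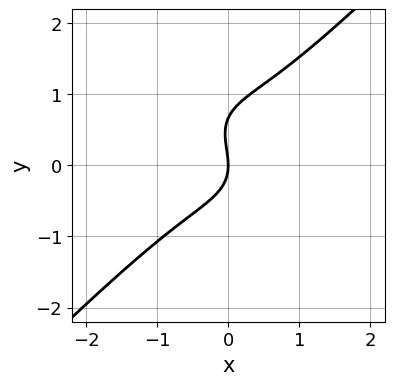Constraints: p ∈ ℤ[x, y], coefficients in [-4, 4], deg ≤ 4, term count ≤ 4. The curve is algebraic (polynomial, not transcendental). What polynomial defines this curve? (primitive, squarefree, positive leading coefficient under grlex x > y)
3*x^3 - 3*y^3 + 2*y^2 + 3*x

First, degree: no degree-2 curve has this shape, so deg p = 3.
Next, against the integer gridlines: it crosses the x-axis at the gridline x = 0; it meets the y-axis at y = 0 (among the integer gridlines).
Finally, putting this together gives p.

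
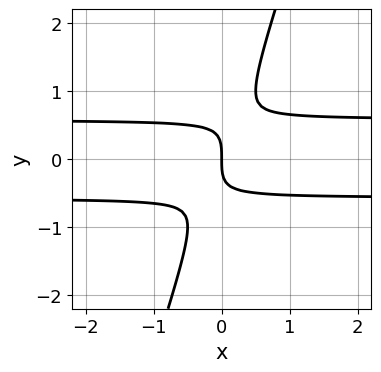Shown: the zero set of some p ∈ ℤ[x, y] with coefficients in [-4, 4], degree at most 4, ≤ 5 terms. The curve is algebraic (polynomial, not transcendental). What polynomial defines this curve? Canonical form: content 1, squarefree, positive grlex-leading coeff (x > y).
First, deg p = 3.
Next, observable constraints: it crosses the y-axis at the gridline y = 0; one x-axis crossing is at x = 0.
Finally, these observations pin down the coefficients.

3*x*y^2 - y^3 - x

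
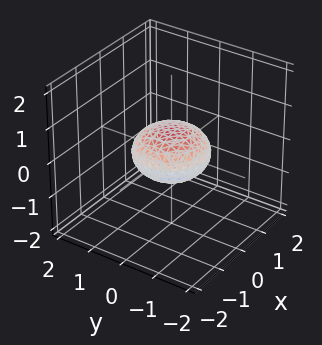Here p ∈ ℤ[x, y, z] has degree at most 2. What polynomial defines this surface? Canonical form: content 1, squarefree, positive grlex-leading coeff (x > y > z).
x^2 + y^2 + 2*z^2 - 1

1. The degree is 2 — a closed, bounded, convex surface; a quadric.
2. Symmetries: rotational symmetry about the z-axis ⇒ p depends on x, y only through x² + y²; mirror symmetry z ↦ −z ⇒ only even powers of z.
3. From the axis intercepts and sections: the x-axis gridline crossings are at x ∈ {-1, 1}; a circular section at z = 0 has radius exactly 1; among the integer gridlines, it crosses the y-axis at y ∈ {-1, 1}.
4. Assembling these constraints gives the stated polynomial.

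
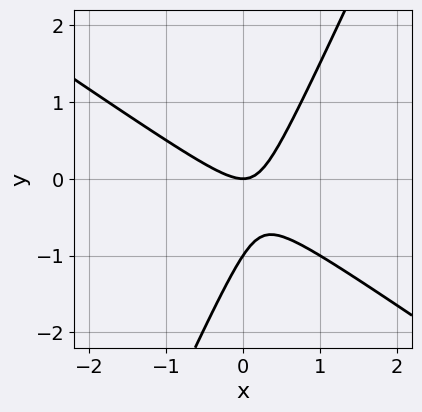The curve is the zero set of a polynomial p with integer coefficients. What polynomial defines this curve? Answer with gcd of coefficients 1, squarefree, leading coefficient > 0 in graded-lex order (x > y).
deg p = 2.
Checking where it meets the axes: among the integer gridlines, it crosses the y-axis at y ∈ {-1, 0}; it crosses the x-axis at the gridline x = 0.
Putting this together gives p.

3*x^2 + 3*x*y - 2*y^2 - 2*y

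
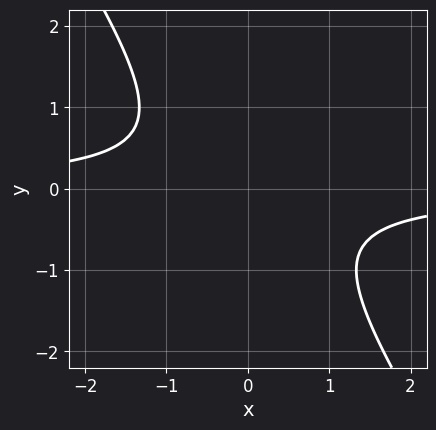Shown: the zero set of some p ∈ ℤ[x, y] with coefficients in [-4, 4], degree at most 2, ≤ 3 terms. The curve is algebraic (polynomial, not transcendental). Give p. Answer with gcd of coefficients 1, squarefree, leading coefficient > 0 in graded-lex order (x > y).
deg p = 2.
Checking where it meets the axes: no x-intercept at any integer in the box; the curve avoids every integer y-axis point in the box.
These observations pin down the coefficients.

3*x*y + 2*y^2 + 2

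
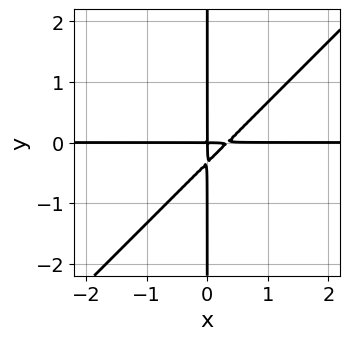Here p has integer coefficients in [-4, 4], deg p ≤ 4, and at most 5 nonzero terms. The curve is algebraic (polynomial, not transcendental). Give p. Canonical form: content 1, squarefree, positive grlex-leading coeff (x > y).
3*x^2*y - 3*x*y^2 - x*y

1. The degree is 3 — no degree-2 curve has this shape.
2. From the visible intercepts: every point of the y-axis in the box is on the curve; every point of the x-axis in the box is on the curve.
3. Solving for integer coefficients yields p as stated.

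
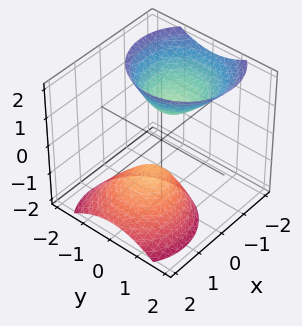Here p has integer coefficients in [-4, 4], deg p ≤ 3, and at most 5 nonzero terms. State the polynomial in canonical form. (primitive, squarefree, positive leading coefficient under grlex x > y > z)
(a) I count 2 distinct pieces. Treating them together as one polynomial.
(b) deg p = 2. A generic line meets the surface in up to 2 points.
(c) From the visible intercepts: the surface avoids every integer y-axis point in the box; the surface avoids every integer x-axis point in the box; among the integer gridlines, it crosses the z-axis at z ∈ {-1, 1}.
(d) Matching integer coefficients to the picture gives p.

2*x^2 + 2*x*z + 2*y^2 - z^2 + 1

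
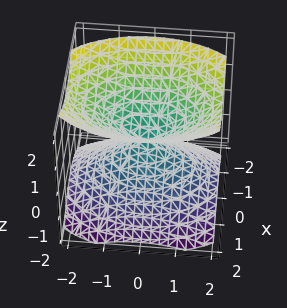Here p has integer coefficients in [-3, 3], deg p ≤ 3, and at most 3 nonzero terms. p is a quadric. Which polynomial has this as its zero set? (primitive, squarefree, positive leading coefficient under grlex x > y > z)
1. The picture has 2 separate pieces. They look like related sheets of one shape, so recover p as a whole.
2. The degree is 2 — two nappes meeting at a single point; a quadric.
3. Symmetries: mirror symmetry z ↦ −z ⇒ only even powers of z; mirror symmetry x ↦ −x ⇒ only even powers of x; it's symmetric under y → −y, forcing even powers of y.
4. Against the integer gridlines: one y-axis crossing is at y = 0; one z-axis crossing is at z = 0.
5. The integer polynomial consistent with all of this is the stated p.

2*x^2 + y^2 - 2*z^2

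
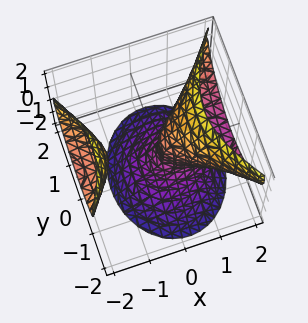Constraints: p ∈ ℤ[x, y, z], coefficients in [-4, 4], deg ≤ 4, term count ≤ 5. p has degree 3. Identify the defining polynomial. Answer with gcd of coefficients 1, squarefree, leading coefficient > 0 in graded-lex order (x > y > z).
2*x^2*z - z^3 - 3*y^2 + 2*x

First, the picture has 2 separate pieces.
Next, degree: the shape is more complex than any degree-2 surface, so deg p = 3.
Then, from the axis intercepts and sections: it meets the y-axis at y = 0 (among the integer gridlines); it crosses the z-axis at the gridline z = 0; one x-axis crossing is at x = 0.
Finally, together with the visible shape, these determine p as stated.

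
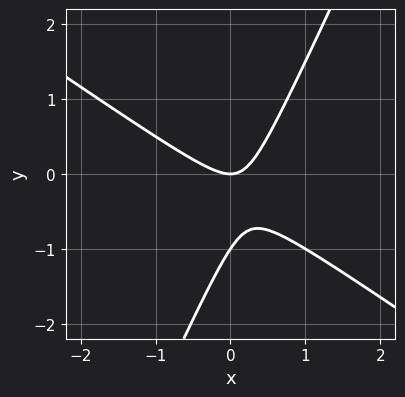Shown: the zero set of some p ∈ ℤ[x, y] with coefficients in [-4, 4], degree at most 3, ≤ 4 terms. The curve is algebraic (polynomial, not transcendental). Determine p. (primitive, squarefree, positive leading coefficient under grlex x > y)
3*x^2 + 3*x*y - 2*y^2 - 2*y

1. The degree is 2 — no degree-1 curve has this shape.
2. Against the integer gridlines: one x-axis crossing is at x = 0; the y-axis gridline crossings are at y ∈ {-1, 0}.
3. The integer polynomial consistent with all of this is the stated p.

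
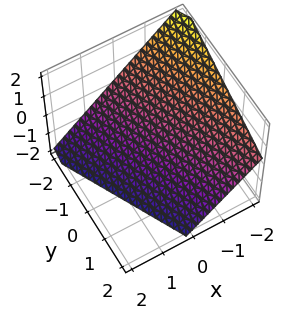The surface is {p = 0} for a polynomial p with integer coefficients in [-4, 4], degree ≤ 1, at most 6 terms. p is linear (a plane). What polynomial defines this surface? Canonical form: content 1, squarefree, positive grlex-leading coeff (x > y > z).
2*x + y + 2*z + 2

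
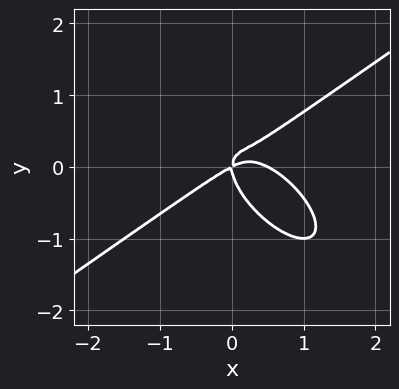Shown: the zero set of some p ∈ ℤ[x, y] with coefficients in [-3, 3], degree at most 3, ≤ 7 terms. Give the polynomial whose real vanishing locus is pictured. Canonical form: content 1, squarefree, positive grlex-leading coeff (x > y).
1. Degree: the shape is more complex than any degree-2 curve, so deg p = 3.
2. Observable constraints: it meets the y-axis at y = 0 (among the integer gridlines); one x-axis crossing is at x = 0.
3. Together with the visible shape, these determine p as stated.

2*x^3 - 2*x*y^2 - 3*y^3 - x^2 + 2*x*y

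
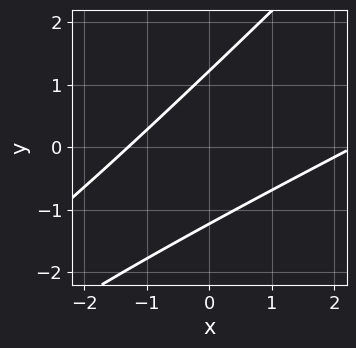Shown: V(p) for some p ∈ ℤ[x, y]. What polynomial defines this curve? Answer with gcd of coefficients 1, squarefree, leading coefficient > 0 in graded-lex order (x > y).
x^2 - 3*x*y + 2*y^2 - x - 3

(a) The degree is 2 — the shape is more complex than any degree-1 curve.
(b) Solving for integer coefficients yields p as stated.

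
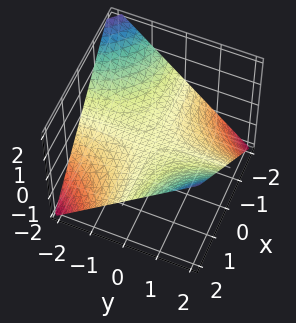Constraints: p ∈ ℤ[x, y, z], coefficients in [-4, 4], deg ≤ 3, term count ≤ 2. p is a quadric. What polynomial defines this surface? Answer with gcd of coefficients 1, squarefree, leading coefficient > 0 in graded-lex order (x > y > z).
x*y - 2*z

The degree is 2 — a hyperbolic paraboloid; a quadric.
Observable constraints: every point of the y-axis in the box is on the surface; every point of the x-axis in the box is on the surface; it meets the z-axis at z = 0 (among the integer gridlines).
Putting this together gives p.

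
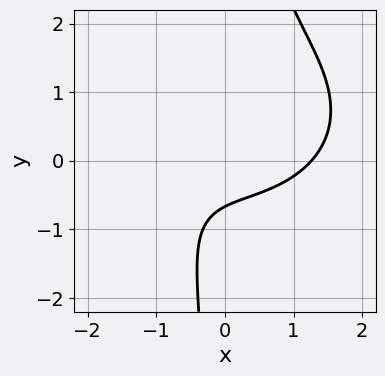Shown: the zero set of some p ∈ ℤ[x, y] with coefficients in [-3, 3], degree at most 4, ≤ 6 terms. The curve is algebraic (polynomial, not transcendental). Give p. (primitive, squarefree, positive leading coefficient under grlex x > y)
x^3 + 2*x*y^2 - x*y - 3*y - 2

First, deg p = 3.
Finally, matching integer coefficients to the picture gives p.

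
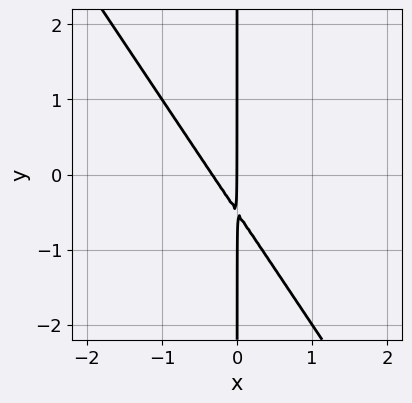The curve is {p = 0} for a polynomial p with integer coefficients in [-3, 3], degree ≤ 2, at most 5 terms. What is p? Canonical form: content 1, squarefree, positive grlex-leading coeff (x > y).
3*x^2 + 2*x*y + x

First, deg p = 2. The shape is more complex than any degree-1 curve.
Next, from the visible intercepts: the visible y-axis segment lies entirely on the curve; it meets the x-axis at x = 0 (among the integer gridlines).
Finally, putting this together gives p.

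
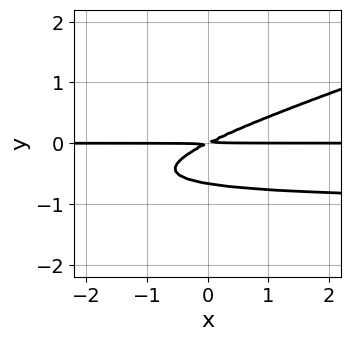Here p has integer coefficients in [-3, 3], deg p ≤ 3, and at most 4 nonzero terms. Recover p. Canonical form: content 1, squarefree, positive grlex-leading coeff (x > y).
The degree is 3 — the shape is more complex than any degree-2 curve.
From the visible intercepts: the visible x-axis segment lies entirely on the curve.
Fitting integer coefficients to these (and the overall shape) gives p.

x*y^2 - 3*y^3 + x*y - 2*y^2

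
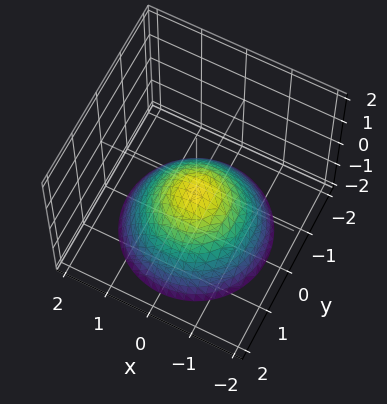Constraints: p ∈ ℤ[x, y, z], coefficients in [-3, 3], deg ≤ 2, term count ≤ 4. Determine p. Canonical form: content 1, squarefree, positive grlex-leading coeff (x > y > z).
The degree is 2 — no degree-1 surface has this shape.
By symmetry, the z-axis is an axis of rotation, so x and y enter only as x² + y².
Checking where it meets the axes: a circular section at z = -1 has radius exactly 1; no y-intercept at any integer in the box; no x-intercept at any integer in the box.
The integer polynomial consistent with all of this is the stated p.

2*x^2 + 2*y^2 + 3*z + 1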